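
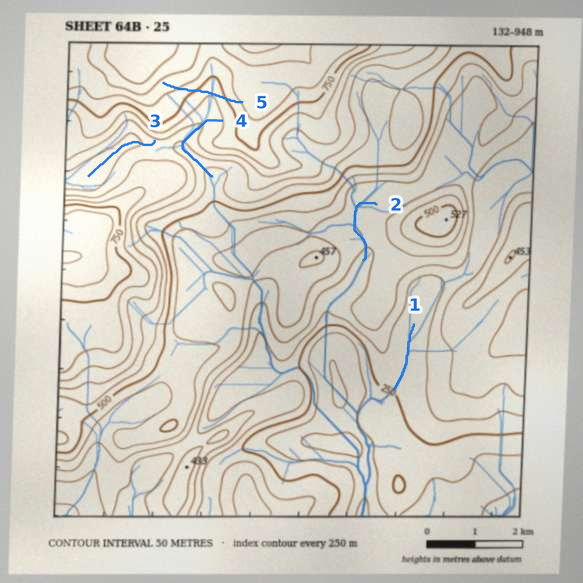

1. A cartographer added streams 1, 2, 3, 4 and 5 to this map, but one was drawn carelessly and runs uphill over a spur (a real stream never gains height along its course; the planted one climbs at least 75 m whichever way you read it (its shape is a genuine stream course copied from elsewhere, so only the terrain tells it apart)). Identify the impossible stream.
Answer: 5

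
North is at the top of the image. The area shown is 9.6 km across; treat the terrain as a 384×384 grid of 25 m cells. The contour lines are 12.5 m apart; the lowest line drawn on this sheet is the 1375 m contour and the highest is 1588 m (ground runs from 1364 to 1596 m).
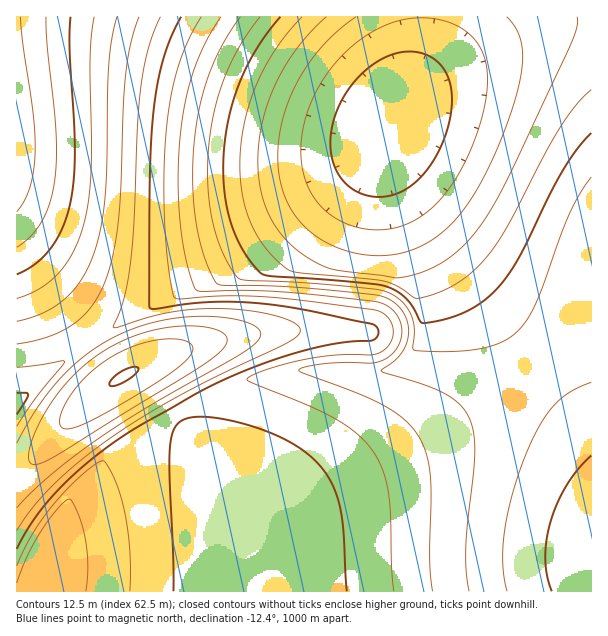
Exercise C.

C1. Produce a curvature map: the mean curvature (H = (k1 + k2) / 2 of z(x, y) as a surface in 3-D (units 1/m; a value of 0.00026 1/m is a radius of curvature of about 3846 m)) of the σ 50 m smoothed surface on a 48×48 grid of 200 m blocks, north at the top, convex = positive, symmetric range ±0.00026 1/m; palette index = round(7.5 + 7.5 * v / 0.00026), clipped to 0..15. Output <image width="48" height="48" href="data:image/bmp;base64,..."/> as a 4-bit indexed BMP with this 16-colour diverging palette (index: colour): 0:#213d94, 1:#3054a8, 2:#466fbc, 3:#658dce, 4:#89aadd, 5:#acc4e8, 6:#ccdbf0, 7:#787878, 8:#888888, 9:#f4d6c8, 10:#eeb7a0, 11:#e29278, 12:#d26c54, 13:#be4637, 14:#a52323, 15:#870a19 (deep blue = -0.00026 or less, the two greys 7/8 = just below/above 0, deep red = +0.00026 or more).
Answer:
<image width="48" height="48" href="data:image/bmp;base64,Qk32BAAAAAAAAHYAAAAoAAAAMAAAADAAAAABAAQAAAAAAIAEAAATCwAAEwsAABAAAAAAAAAAlD0hAKhUMAC8b0YAzo1lAN2qiQDoxKwA8NvMAHh4eACIiIgAyNb0AKC37gB4kuIAVGzSADdGvgAjI6UAGQqHAAd3d3d3eIiIiIiIiIiIiId3d3d3d3d3dwV3d3d3eIiIiIiIiIiIiIh3d3d3d3d3d1B3d3d3eIiIiIiIiIiIiIiHd3d3d3d3d5Bnd3d3eIiIiIiIiIiIiIiId3d3d3d3d6QHd3d3eIiIiIiIiIiIiIiIh3d3d3d3d6kFd3d3iIiIiIiIiIiIiIiIiHd3d3d3d6pgd3d3iIiIiIiIiIiIiIiIiId3d3d3d6qiF3d3iIiIiIiIiIiIiIiIiId3d3d3d6qpBHd3iIiIiIiIiIiIiIiIiIh3d3d3d6qqgFd3iIiIiIiIiIiIiIiIiIiHd3d3d6qqpwV3iIiIiIiIiIiIiIiIiIiId3d3d6qqqnBXiIiIiIiIiIiIiIiIiIiIh3d3d6qqqqcDeIiIiIiIiIiIiIiIiIiIiId3d6qqqqqAF4iIiIiIiIiIiIiIiIiIiIh3d5qqqqqpQEeIiIiIiIiIiIiIiIiIiIiHdwmqqqqqqBBHiIiIiIiIiIiIiIiIiIiIhzCaqqqqqqcQNniIiIiIiIiIiIiIiIiIiHMIqqqqqqqoMAJWd4iId3iIiIiIiIiIiHdAerqqqqqqqoQQAAAAAAN4iIiIiIiIiIh1Bau6qqqqqqqqmId4m7UHiIiIiIiIiIiIYBm7uqqqqqqqqqqqrN1ieIiIiIiIiIiIh0BKu6qqqqqqqqqqrN3AeIiIiIiIiIiIiIYQWqqqqqqqqqqqq93Rd3iIiIiIiIiIiIh2EEmqqqqqqqqqq93Ad3eIiIiIiIiIiIiIdiAWmqqqqqqqq91id3d4iIiIiIiIiIiIiHdRADaJqqqqqqUHd3d3iIiIiIiIiIiIiHd3djEAAAAAAAJ3d3d3iIiIiIiIiIiIh3d3d3d3ZmVmZ3d3d3d3iIiIiIiIiIiIh3d3d3d3d3d3d3d3d3d3iIiIiIiIiIiIh3d3d3d3d3d3d3d3d3d3eIiIiIiIiIiIh3d3d3d3d3d3d3d3d3d3eIiIiIiIiIiIh3d3d3d3d3d3d3d3d3d3eIiIiIiIiIiIh3d3d3d3d3d3d3d3d3d3eIiIiIiIiIiIh3d3d3d3d3d3d3d3d3d3d4iIiIiIiIiIh3d3d3d3d3d3d3d3d3d3d4iIiIiIiIiIh3d3d3d3d3d3d3d3d3d3d4iIiIiIiIiIh3d3d3d3d3d3d3d3d3d3d4iIiIiIiIiIh3d3d3d3d3d3d3d3d3d3d3iIiIiIiIiId3d3d3d3d3d3d3d3d3d3d3iIiIiIiIiId3d3d3d3d3d3d3d3d3d3d3eIiIiIiIiId3d3d3d3d3d3d3d3d3d3d3eIiIiIiIiHd3d3d3d3d3d3d3d3d3d3d3eIiIiIiIiHd3d3d3d3d3d3d3d3d3d3d3d4iIiIiIh3d3d3d3d3d3d3d3d3d3d3d3d4iIiIiHd3d3d3d3d3d3d3d3d3d3d3d3d3iIiId3d3d3d3d3d3d3d3d3d3d3d3d3d3eHd3d3d3d3d3d3d3d3d3d3d3d3d3d3d3eHd3d3d3d3d3d3d3d3d3d3d3d3d3d3d3dw=="/>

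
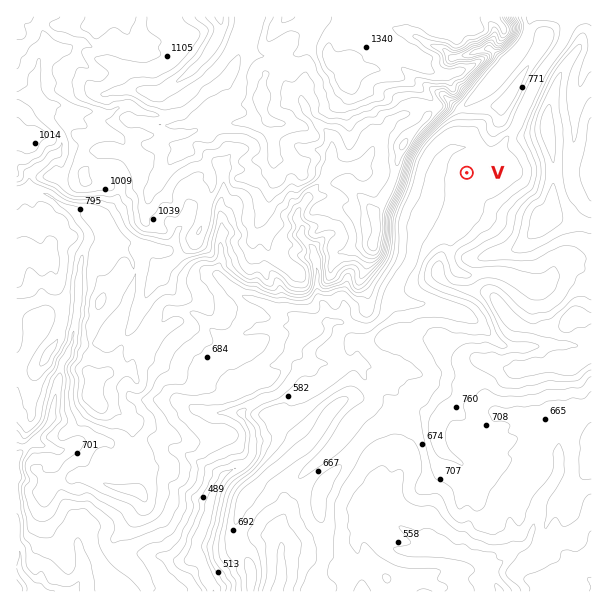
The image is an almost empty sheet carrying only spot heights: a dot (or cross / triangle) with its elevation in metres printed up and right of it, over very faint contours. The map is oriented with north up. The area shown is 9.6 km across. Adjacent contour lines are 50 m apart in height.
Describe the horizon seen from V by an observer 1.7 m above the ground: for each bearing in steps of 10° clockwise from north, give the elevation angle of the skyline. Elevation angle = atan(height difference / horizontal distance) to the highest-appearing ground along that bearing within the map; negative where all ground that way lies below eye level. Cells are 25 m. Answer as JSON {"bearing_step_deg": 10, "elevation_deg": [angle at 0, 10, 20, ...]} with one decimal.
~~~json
{"bearing_step_deg": 10, "elevation_deg": [19.9, 14.3, 8.5, 9.1, 6.2, 9.0, 11.4, 11.5, 11.0, 10.7, 11.0, 11.5, 12.4, 11.5, 10.1, 8.7, 8.3, 7.4, 5.9, 4.0, 4.3, 1.3, 2.6, 15.1, 17.9, 19.0, 21.6, 23.3, 25.0, 26.9, 27.1, 26.3, 25.9, 24.7, 22.3, 21.9]}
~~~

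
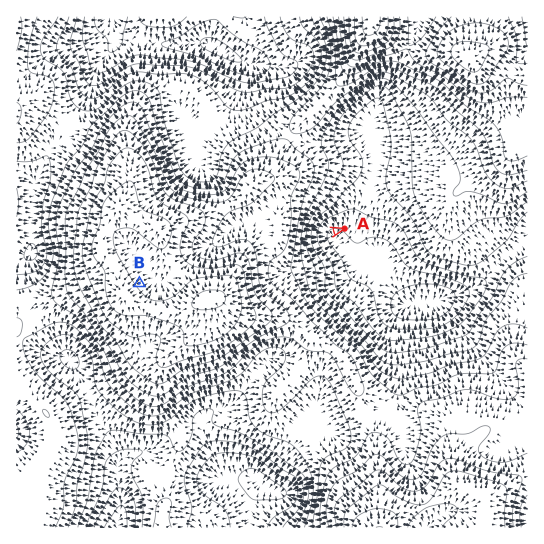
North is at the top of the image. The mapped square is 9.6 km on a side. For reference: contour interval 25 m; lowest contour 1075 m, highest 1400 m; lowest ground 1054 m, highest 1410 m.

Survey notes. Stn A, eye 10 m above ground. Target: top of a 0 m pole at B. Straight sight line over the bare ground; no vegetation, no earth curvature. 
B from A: no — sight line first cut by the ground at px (311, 238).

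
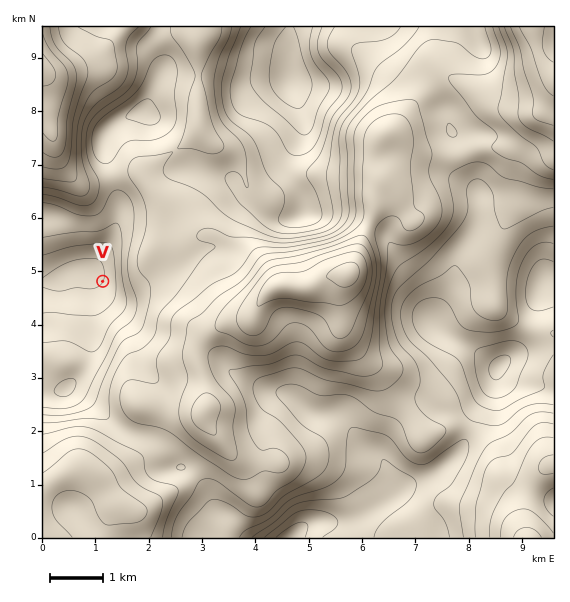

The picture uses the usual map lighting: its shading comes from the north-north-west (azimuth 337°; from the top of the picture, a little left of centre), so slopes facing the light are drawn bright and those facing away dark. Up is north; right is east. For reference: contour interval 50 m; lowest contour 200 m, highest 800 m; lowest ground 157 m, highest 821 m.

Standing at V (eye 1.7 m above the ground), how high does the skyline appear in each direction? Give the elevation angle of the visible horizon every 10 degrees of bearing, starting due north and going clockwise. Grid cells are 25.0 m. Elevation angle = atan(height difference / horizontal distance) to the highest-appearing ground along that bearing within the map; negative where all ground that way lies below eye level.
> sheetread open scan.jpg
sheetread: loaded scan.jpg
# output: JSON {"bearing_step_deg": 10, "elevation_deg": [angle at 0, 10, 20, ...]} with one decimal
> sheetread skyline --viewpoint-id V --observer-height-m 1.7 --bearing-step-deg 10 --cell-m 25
{"bearing_step_deg": 10, "elevation_deg": [6.3, 5.2, 6.1, 7.9, 10.9, 13.7, 15.6, 16.6, 16.8, 16.2, 15.0, 13.3, 11.5, 10.8, 10.0, 9.7, 9.9, 8.6, 6.7, 7.1, 5.8, 4.4, 3.9, 3.2, 2.4, 1.3, 0.2, -0.1, 0.4, 1.7, 3.3, 4.3, 4.9, 7.7, 9.2, 8.5]}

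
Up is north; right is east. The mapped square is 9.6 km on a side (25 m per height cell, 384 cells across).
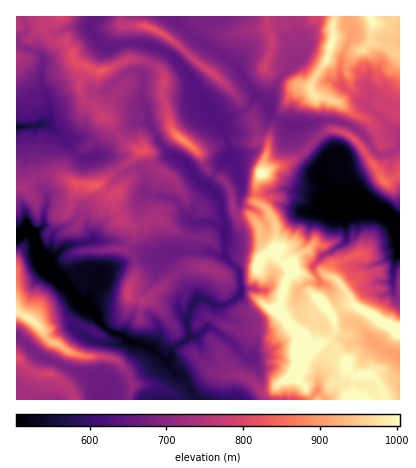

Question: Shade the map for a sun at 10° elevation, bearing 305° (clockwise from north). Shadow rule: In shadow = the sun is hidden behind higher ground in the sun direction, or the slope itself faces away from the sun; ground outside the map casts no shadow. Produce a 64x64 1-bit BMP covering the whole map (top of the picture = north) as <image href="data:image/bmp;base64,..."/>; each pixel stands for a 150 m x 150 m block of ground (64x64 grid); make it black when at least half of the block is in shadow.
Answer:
<image width="64" height="64" href="data:image/bmp;base64,Qk0+AgAAAAAAAD4AAAAoAAAAQAAAAEAAAAABAAEAAAAAAAACAAATCwAAEwsAAAIAAAAAAAAA////AAAAAAAAEB8AAB/AAAAAHgAAHuAAAAAMAAAO4AAAA4gAAAHgAAAPmAAAAcAAAD+gAAAAwABA/yAAAADAgAPAAAAAAGAABgAAAAAAMAAA+AA4AACAAAf4DxgAAAABB/BvGgAAAACP4G8ZAAAGAI/gJhgAAAQAB8AWOAAAAAAHwBRsAAAIAMfAEG44BgBC44AQ5hwGAM7/AABEDEcBhv4AAAANZ+Mf/gAAAAxh4h/8AAAAAOHAB/h/wAAA4eA/+H/AAABB8B9wH4AAIAj8H3WAAAAgAX4fJfgAACAApg8k/AAAAAGCD/I4AAAADo4H6ZAAAAAf/wDowAAQAB/+AMhgADAAH/4AyAAwAAg//gCIADAACD/+AQAOOAAI//4DAAc4AAj//AMAAQAAAP/+AQAAAACQf/4AAAAAAPA//wAAAB/B4AP/AAAAD8PgOf8AAAADg+A4fwYAAAMAADh/AAAAAwAAMD4AAAAAAAAQDEBgAAAYAAADwHgAADgAAD/AAAAAOAAD/8AAAAA4AAf/wAAAAHgCBjOAAAAAeAAAAQAAAAB4AAACAAADgHAAMD7gAAPAcAAwP+AQA/AAAAA/4BgAeAAAMB/wEAAQAAAwDvgAAAAAABAOeAAwAAAAEA8gAAAHAAAQBwAAQD8AAAAGAMA4HAAAAAYAAfAAAAAABgAA4AAAAAAGAA=="/>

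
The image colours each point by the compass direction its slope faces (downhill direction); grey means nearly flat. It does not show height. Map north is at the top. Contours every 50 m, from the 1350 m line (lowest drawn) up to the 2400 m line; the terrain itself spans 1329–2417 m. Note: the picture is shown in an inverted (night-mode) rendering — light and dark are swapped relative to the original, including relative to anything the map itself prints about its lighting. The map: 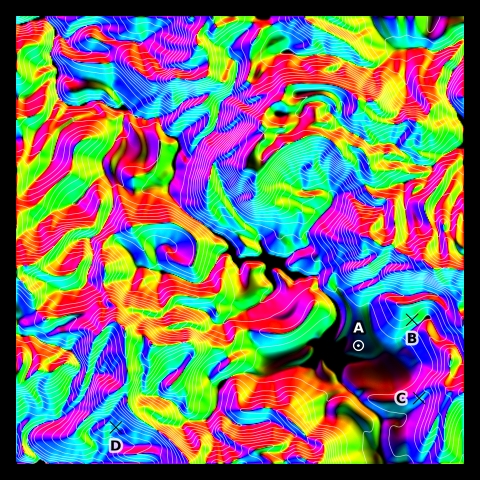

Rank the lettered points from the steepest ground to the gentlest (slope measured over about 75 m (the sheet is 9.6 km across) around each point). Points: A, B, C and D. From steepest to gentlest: D B C A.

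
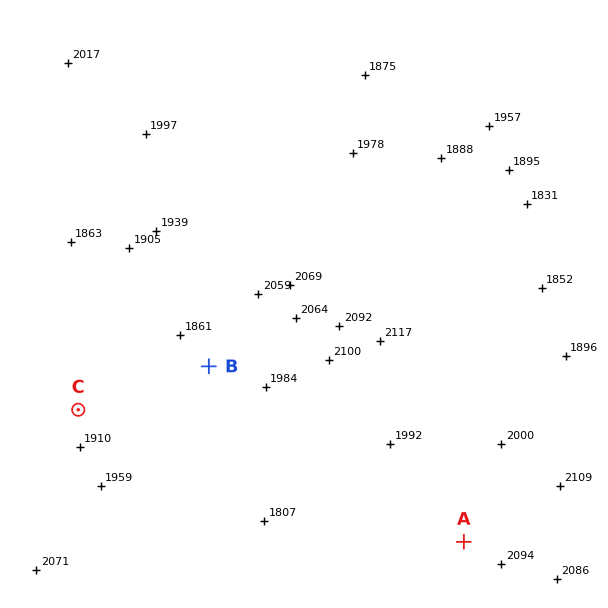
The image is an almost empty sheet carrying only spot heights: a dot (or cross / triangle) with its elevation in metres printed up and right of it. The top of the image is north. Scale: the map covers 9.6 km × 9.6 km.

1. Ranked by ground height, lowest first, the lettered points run C B A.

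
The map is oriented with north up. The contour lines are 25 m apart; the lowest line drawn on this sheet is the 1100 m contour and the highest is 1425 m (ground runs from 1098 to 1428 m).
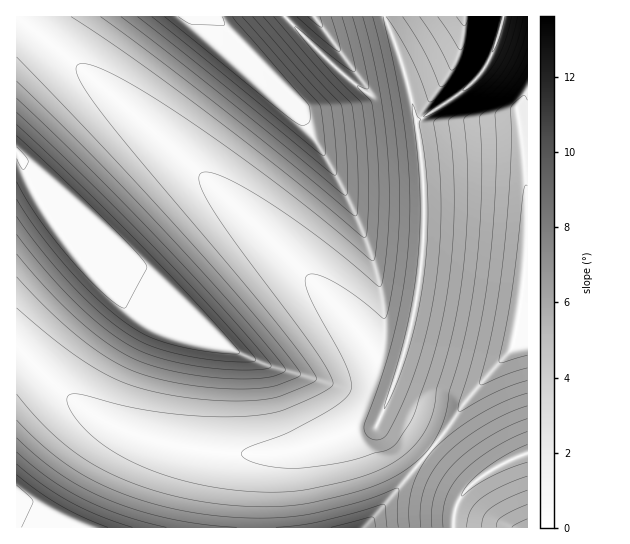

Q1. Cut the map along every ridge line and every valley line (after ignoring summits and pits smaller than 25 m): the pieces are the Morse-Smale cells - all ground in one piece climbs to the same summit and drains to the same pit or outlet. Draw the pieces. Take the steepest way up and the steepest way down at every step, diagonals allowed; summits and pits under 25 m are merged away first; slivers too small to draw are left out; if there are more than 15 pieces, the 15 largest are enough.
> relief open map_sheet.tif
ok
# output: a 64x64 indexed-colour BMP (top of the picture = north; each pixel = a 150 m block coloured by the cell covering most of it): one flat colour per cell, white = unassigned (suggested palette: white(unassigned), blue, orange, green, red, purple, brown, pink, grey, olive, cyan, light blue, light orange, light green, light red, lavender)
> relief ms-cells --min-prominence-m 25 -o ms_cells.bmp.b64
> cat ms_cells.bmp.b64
<image width="64" height="64" href="data:image/bmp;base64,Qk12CAAAAAAAAHYAAAAoAAAAQAAAAEAAAAABAAQAAAAAAAAIAAATCwAAEwsAABAAAAAAAAAA////ALR3HwAOf/8ALKAsACgn1gC9Z5QAS1aMAMJ34wB/f38AIr28AM++FwDox64AeLv/AIrfmACWmP8A1bDFAERERERERERERERERERERFVVVVVVVVWZmZmZmZqqqqqqREREREREREREREREREREVVVVVVVVVVmZmZmZmqqqqqpERERERERERERERERERERVVVVVVVVVVZmZmZmaqqqqqkRERERERERERERERERERFVVVVVVVVVVWZmZmZqqqqqqREREREREREREREREREREVVVVVVVVVVVZmZmZmaqqqqpERERERERERERERERERERVVVVVVVVVVVWZmZmZaqqqqkRERERERERERERERERERFVVVVVVVVVVVVmZmZZmqqqqRERERERERERERERERERERVVVVVVVVVVVVZmZZmZmqqpERERERERERERERERERERFVVVVVVVVVVVVWZZmZmZmqkREREREREREREREREEREREVVVVVVVVVVVVVZmZmZmZmREREREREREREQRERERERERERFVVVVVVVVTNmZmZmZmZEREREREREQREREREREREREREREVVVVVVTMzZmZmZmZkREREREREERERERERERERERERERERFVVTMzM2ZmZmZmRERERERBEREREREREREREREREREREREzMzMzNmZmZmZEREREQRERERERERERERERERERERERETMzMzM2ZmZmZkREREQRERERERERERERERERERERERERMzMzMzNmZmZmREREERERERERERERERERERERERERERETMzMzMzZmZmZEREERERERERERERERERERERERERERERMzMzMzM2ZmZkREEREREREREREREREREREREREREREREzMzMzMzNmZmREERERERERERERERERERERERERERERERMzMzMzM2ZmZEERERERERERERERERERERERERERERESIzMzMzMzNmZkERERERERERERERERERERERERERERESIjMzMzMzMzZmERERERERERERERERERERERERERERESIiIzMzMzMzM2YRERERERERERERERERERERERERERERIiIjMzMzMzMzZhERERERERERERERERERERERERERERIiIiMzMzMzMzM2ERERERERERERERERERERERERERERIiIiIzMzMzMzMzYRERERERERERERERERERERERERERIiIiIiMzMzMzMzNhERERERERERERERERERERERERERIiIiIiIzMzMzMzM2ERERERERERERERERERERERERERIiIiIiIjMzMzMzMzYRERERERERERERERERERERERERIiIiIiIiMzMzMzMzMxERERERERERERERERERERERERIiIiIiIiIzMzMzMzMzERERERERERERERERERERERERIiIiIiIiIiMzMzMzMzMRERERERERERERERERERERERIiIiIiIiIiIzMzMzMzMxERERERERERERERERERERERIiIiIiIiIiIjMzMzMzMzERERERERERERERERERERERIiIiIiIiIiIiMzMzMzMzMRERERERERERERERERERERIiIiIiIiIiIiIzMzMzMzMxERERERERERERERERERERIiIiIiIiIiIiIjMzMzMzMzERERERERERERERERERERIiIiIiIiIiIiIiMzMzMzMzMRERERERERERERERERERIiIiIiIiIiIiIiIzMzMzMzMxERERERERERERERERERIiIiIiIiIiIiIiIjMzMzMzMzERERERERERERERERERIiIiIiIiIiIiIiIiMzMzMzMzMRERERERERERERERERIiIiIiIiIiIiIiIiIzMzMzMzMxERERERERERERERERIiIiIiIiIiIiIiIiIjMzMzMzMzERERERERERERERERIiIiIiIiIiIiIiIiIiMzMzMzMzMRERERERERERERERIiIiIiIiIiIiIiIiIiIzMzMzMzMxERERERERERERERIiIiIiIiIiIiIiIiIiIjMzMzMzMzERERERERERERERIiIiIiIiIiIiIiIiIiIiMzMzMzMzMRERERERERERESIiIiIiIiIiIiIiIiIiIiIzMzMzMzMxERERERERERESIiIiIiIiIiIiIiIiIiIiIzMzMzMzMzERERERERERESIiIiIiIiIiIiIiIiIiIiIjMzMzMzMzMRERERERERESIiIiIiIiIiIiIiIiIiIiIiMzMzMzMzMxERERERERESIiIiIiIiIiIiIiIiIiIiIiJzMzMzMzMzERERERERESIiIiIiIiIiIiIiIiIiIiIiIndzMzMzMzMRERERERESIiIiIiIiIiIiIiIiIiIiIiInd3czMzMzMxERERERESIiIiIiIiIiIiIiIiIiIiKIgid3d3czMzMzEREREREiIiIiIiIiIiIiIiIiIiIiiIiIh3d3d3MzMzMREREREiIiIiIiIiIiIiIiIiIiIiiIiIiHd3d3dzMzMxEREREiIiIiIiIiIiIiIiIiIiIiiIiIiHd3d3d3czMzEREREiIiIiIiIiIiIiIiIiIiIiiIiIiId3d3d3dzMzMREREiIiIiIiIiIiIiIiIiIiIiiIiIiIh3d3d3d3czMxERIiIiIiIiIiIiIiIiIiIiIiiIiIiIh3d3d3d3dzMzERIiIiIiIiIiIiIiIiIiIiIiiIiIiIiHd3d3d3d3MzMRIiIiIiIiIiIiIiIiIiIiIiiIiIiIiId3d3d3d3dzMxIiIiIiIiIiIiIiIiIiIiIiiIiIiIiId3d3d3d3d3Mz"/>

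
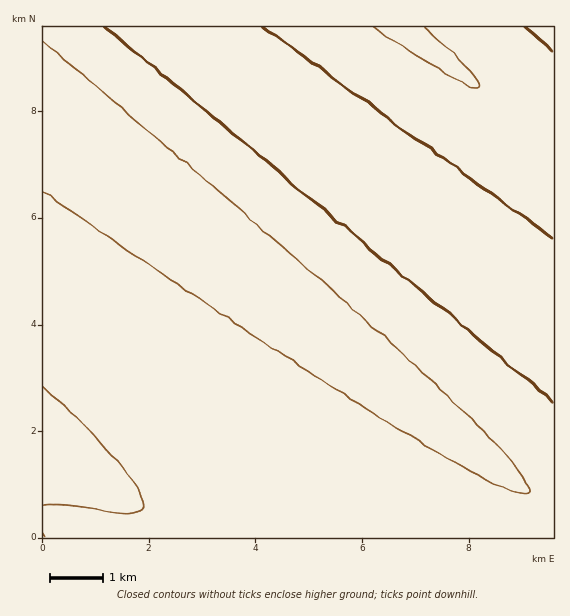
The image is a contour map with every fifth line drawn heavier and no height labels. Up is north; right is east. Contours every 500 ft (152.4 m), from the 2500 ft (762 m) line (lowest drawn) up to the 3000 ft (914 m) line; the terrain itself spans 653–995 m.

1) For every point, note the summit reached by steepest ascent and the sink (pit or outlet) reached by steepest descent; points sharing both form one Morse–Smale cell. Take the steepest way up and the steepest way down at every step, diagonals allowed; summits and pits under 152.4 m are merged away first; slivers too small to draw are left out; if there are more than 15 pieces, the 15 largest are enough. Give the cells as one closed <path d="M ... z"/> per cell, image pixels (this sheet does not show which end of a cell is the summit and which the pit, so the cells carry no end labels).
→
<path d="M183 26l-141 1 0 510 511 1 1-219-355-277-14-11z"/><path d="M401 26l-217 0-1 2 16 14 354 276 1-174-14-9z"/><path d="M553 26l-151 1 138 108 13 8z"/>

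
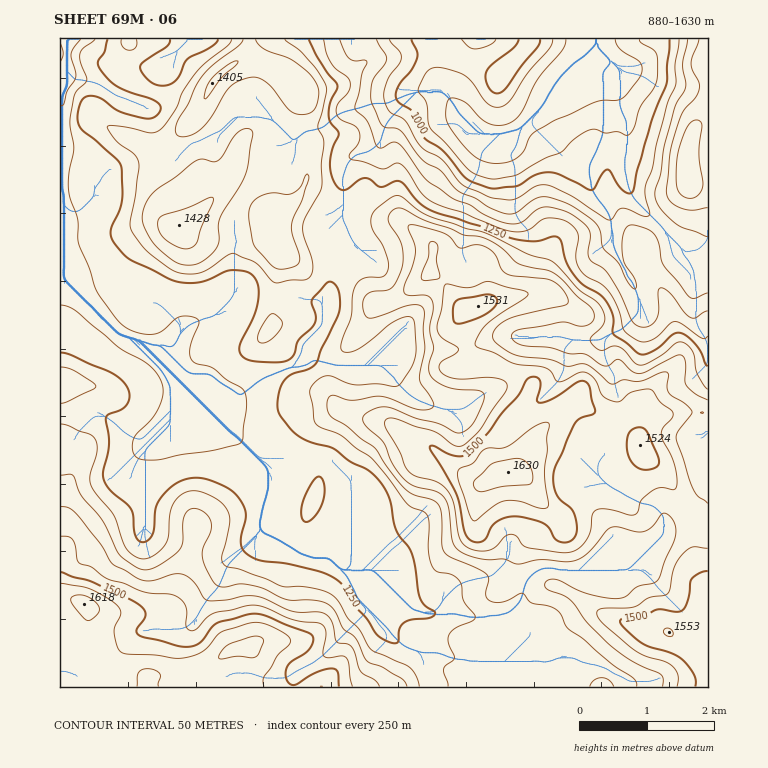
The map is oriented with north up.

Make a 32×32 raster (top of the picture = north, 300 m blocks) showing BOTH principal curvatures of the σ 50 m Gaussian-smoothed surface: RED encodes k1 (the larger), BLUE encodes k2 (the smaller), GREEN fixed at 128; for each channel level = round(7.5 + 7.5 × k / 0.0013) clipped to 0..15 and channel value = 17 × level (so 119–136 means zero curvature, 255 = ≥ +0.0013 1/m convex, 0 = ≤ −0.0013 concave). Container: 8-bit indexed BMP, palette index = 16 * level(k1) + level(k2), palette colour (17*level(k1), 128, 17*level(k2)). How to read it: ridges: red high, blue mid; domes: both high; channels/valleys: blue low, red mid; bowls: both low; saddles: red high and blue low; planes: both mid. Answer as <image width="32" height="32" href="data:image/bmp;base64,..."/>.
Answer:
<image width="32" height="32" href="data:image/bmp;base64,Qk02CAAAAAAAADYEAAAoAAAAIAAAACAAAAABAAgAAAAAAAAEAAATCwAAEwsAAAABAAAAAAAAAIAAABGAAAAigAAAM4AAAESAAABVgAAAZoAAAHeAAACIgAAAmYAAAKqAAAC7gAAAzIAAAN2AAADugAAA/4AAAACAEQARgBEAIoARADOAEQBEgBEAVYARAGaAEQB3gBEAiIARAJmAEQCqgBEAu4ARAMyAEQDdgBEA7oARAP+AEQAAgCIAEYAiACKAIgAzgCIARIAiAFWAIgBmgCIAd4AiAIiAIgCZgCIAqoAiALuAIgDMgCIA3YAiAO6AIgD/gCIAAIAzABGAMwAigDMAM4AzAESAMwBVgDMAZoAzAHeAMwCIgDMAmYAzAKqAMwC7gDMAzIAzAN2AMwDugDMA/4AzAACARAARgEQAIoBEADOARABEgEQAVYBEAGaARAB3gEQAiIBEAJmARACqgEQAu4BEAMyARADdgEQA7oBEAP+ARAAAgFUAEYBVACKAVQAzgFUARIBVAFWAVQBmgFUAd4BVAIiAVQCZgFUAqoBVALuAVQDMgFUA3YBVAO6AVQD/gFUAAIBmABGAZgAigGYAM4BmAESAZgBVgGYAZoBmAHeAZgCIgGYAmYBmAKqAZgC7gGYAzIBmAN2AZgDugGYA/4BmAACAdwARgHcAIoB3ADOAdwBEgHcAVYB3AGaAdwB3gHcAiIB3AJmAdwCqgHcAu4B3AMyAdwDdgHcA7oB3AP+AdwAAgIgAEYCIACKAiAAzgIgARICIAFWAiABmgIgAd4CIAIiAiACZgIgAqoCIALuAiADMgIgA3YCIAO6AiAD/gIgAAICZABGAmQAigJkAM4CZAESAmQBVgJkAZoCZAHeAmQCIgJkAmYCZAKqAmQC7gJkAzICZAN2AmQDugJkA/4CZAACAqgARgKoAIoCqADOAqgBEgKoAVYCqAGaAqgB3gKoAiICqAJmAqgCqgKoAu4CqAMyAqgDdgKoA7oCqAP+AqgAAgLsAEYC7ACKAuwAzgLsARIC7AFWAuwBmgLsAd4C7AIiAuwCZgLsAqoC7ALuAuwDMgLsA3YC7AO6AuwD/gLsAAIDMABGAzAAigMwAM4DMAESAzABVgMwAZoDMAHeAzACIgMwAmYDMAKqAzAC7gMwAzIDMAN2AzADugMwA/4DMAACA3QARgN0AIoDdADOA3QBEgN0AVYDdAGaA3QB3gN0AiIDdAJmA3QCqgN0Au4DdAMyA3QDdgN0A7oDdAP+A3QAAgO4AEYDuACKA7gAzgO4ARIDuAFWA7gBmgO4Ad4DuAIiA7gCZgO4AqoDuALuA7gDMgO4A3YDuAO6A7gD/gO4AAID/ABGA/wAigP8AM4D/AESA/wBVgP8AZoD/AHeA/wCIgP8AmYD/AKqA/wC7gP8AzID/AN2A/wDugP8A/4D/AId3hqbIpqeGhbSEccb4o7e4tYK3mId3h4eGp4NyYoO1dpa1taeWtfa3uKeFoLLng4SChZWElYeHh3WDhJaGxbeWyKZjg4NRptnp+ff5sdZhg8ilyMi4hnaWhIWX6OnohXTXx7aml5OzhsindLbXcoSGhXSDgpOWdWSV9/jVyaSX9vrGprW4qIJ1toV0lrSCd3eFl4WoyZS1x+WiYZSko5eiknSmg7endZSVg4WFhIZ3d4S2dIKTpZKzg3eHhGHJqMaWtWNjpcWFg2SGhYWHh3d2dLfDxbO2pKSzgneHg7aXt5enYlOVx6mGdIaHl4eHh4WFhcX7lXSV2NujY5SDhKanmKaUg6fKureUl5eXhod3lIRSlfeFdZb2tpOm2YO1lreFdYWFpsmYloV2hriGd3WAtGKk+JaG+IKEp5alc+aFtqRjdnaElZWGhnd2p4Z1cLb6xPbX+OnYYXaGlqjIxoSX6ZR1d4aFhoeGdnWUc5SD16b3wrWmtsamg4eFyOiUhZe4lHV3d3d3d4aGlqZ1p7b499hhg9WFx7d0dZToo2JjlIOUloaHd3d3hpeXlen29/hykHNyx7aU57bWo7bX9/e4ttm3loZ3h3Z2hrm12IWmkZGTk3FwxcWh+rSS6cVzlMm3ppWGh4d2hoSCk5Szc4Nys/n59/X0+rLlw9SQ9+eRlXR1doZ3h5e12LeVc8a1hHdg1JLD1nKCk6KA+HB0+cCGh4aHh4eHh4TH2ZaEg/emcnDpyLNgUIJyorGwUWP2kIeGh4iIh3Z2dXTXp5Vypvi1YKP4+Oellpb3+7ZwlNSTh4aHh4WDg4R1ZORylGK12PL3wdSl9/b3+sS1lHDnpXN3hoaFg6W4lWNT1sfVk6VzU9fYhYS0hJbVYpWRpMVzhIaHh5aVycrJssbp6ZKWdnR1lPiz6fm0hMSFg5DqpnOXhoemtbjauJZxp8e1YoeFpqb2+ebGlYG1yurFoemwlJWEl3SF2ZbH13C3uedzhYW1+cVihJVzYrjIp4DEkKK2lZSXdIW2hobHxZGWtdeytrTmlIW0lpSUx6WDk7WQx/nWo5dkdbaGh4XnhHaF+GKTpcamx5ZSY2OmpYWVpIN0+KSBpYXG16aFdcaVdob4g5SB56W2gXN2dISFqJa1g4T4pbDH9ueT5OaDlbaWlcPU6KTWlGNzhoWFhoaXp5Z0hNjWoPuEcVJx98R1hoan+FCAlYPFhXWD1qSFhoWWdZWUyMeg0pHFxaO2+HJ1hpb69NZ0Y3JzdJT7pnN3h4Z2dWSj03DW2MRjdJH397XX+Mdzs9emppS2xNn3g3OHh3ZUc7fqwNfF2ralhGDB9ZOklHSF2KSlpZiFdNX5w4WGpcaihPc="/>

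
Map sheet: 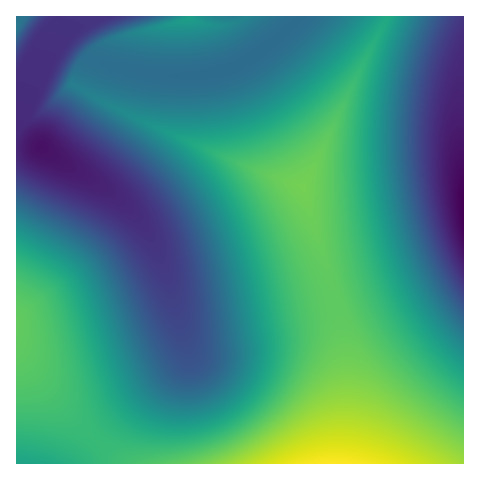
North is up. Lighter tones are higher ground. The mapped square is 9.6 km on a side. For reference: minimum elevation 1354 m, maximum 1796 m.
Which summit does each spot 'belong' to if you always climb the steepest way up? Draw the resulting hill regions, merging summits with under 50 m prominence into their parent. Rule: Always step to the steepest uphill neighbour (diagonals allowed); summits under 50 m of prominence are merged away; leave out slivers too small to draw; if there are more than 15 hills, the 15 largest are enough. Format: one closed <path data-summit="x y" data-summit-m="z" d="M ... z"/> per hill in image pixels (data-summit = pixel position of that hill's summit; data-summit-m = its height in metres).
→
<path data-summit="334 463" data-summit-m="1796" d="M463 16l-162 0-25 24-32 23-21 8-23 5-41 0-18-3-52-14-21-17-4 0-6 6-19 33-16 38 0 5 17 23-24 1 1 316 447-1z"/><path data-summit="188 19" data-summit-m="1601" d="M300 16l-241 0-25 76 17-33 13-17 7 2 18 15 35 11 35 6 41 0 23-5 21-8 32-23 21-19z"/><path data-summit="17 27" data-summit-m="1533" d="M57 16l-41 1 1 131 23-1-18-25 29-80 7-21z"/>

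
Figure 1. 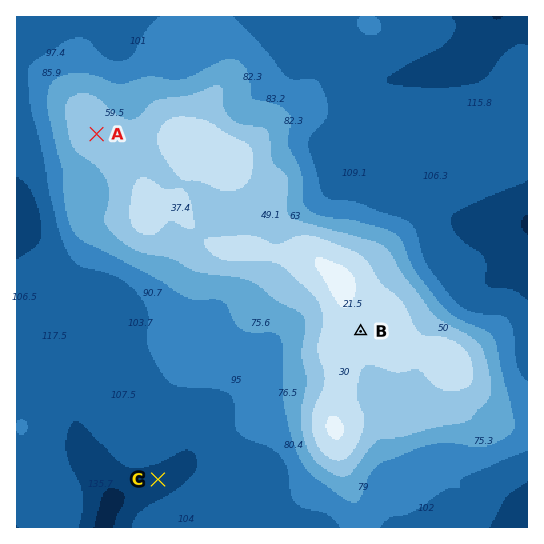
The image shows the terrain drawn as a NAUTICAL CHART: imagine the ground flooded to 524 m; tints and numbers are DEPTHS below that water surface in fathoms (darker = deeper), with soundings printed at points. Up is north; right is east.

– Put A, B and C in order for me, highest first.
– B A C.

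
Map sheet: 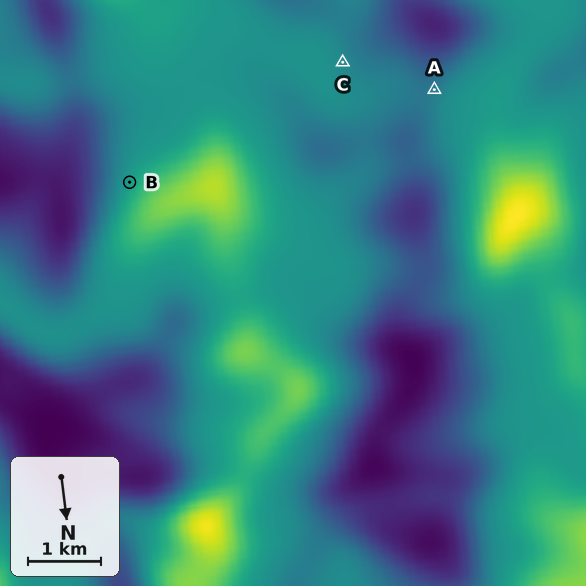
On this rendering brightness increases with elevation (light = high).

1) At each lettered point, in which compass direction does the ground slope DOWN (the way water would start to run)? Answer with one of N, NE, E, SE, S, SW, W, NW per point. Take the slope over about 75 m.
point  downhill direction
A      SE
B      SE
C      W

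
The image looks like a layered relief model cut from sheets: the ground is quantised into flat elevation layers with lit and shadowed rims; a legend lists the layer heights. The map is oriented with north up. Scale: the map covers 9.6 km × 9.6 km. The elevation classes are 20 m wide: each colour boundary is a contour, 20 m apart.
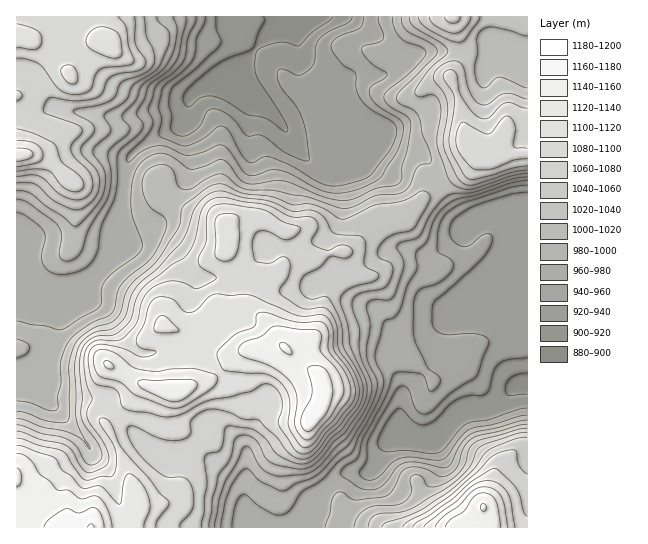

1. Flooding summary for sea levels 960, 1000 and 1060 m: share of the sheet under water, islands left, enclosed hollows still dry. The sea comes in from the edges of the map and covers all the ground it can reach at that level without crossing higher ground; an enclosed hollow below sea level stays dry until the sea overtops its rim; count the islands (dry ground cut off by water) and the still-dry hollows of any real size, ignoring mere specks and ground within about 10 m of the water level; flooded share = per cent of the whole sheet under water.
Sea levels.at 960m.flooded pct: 24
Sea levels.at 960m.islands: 0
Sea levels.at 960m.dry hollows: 0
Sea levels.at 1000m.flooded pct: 43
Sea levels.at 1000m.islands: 0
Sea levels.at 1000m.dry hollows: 0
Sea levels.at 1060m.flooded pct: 65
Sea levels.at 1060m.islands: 0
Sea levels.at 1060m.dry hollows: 0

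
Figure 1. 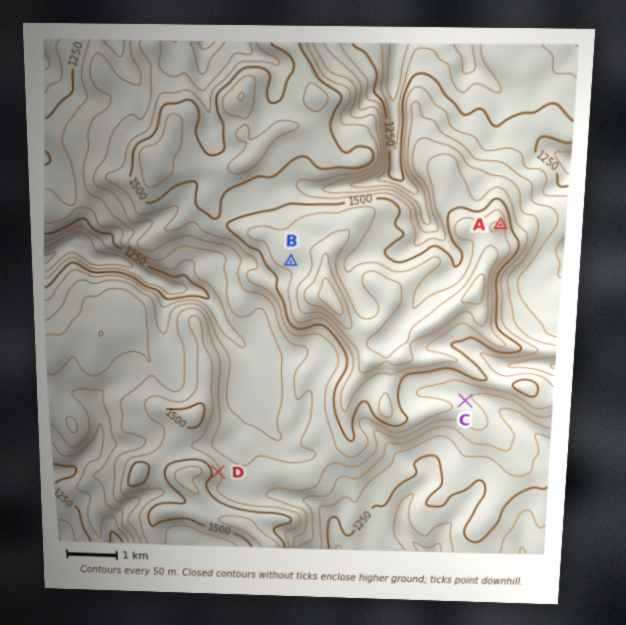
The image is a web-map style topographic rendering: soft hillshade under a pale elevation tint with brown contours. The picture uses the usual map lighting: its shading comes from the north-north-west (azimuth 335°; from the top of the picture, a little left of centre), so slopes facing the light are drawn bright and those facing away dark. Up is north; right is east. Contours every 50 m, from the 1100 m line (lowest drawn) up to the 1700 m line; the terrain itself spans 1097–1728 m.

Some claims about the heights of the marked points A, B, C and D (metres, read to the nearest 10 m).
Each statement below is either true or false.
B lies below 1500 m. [false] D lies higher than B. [false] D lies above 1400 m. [true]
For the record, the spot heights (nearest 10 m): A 1590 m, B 1570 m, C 1410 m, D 1460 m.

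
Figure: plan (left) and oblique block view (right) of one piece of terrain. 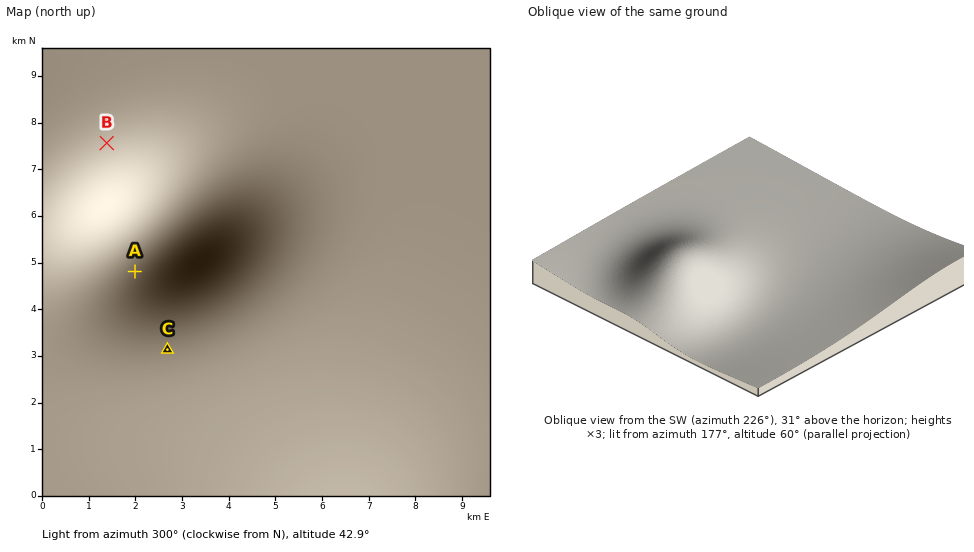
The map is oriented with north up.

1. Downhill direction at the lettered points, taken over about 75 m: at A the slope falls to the S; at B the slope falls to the NW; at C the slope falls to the S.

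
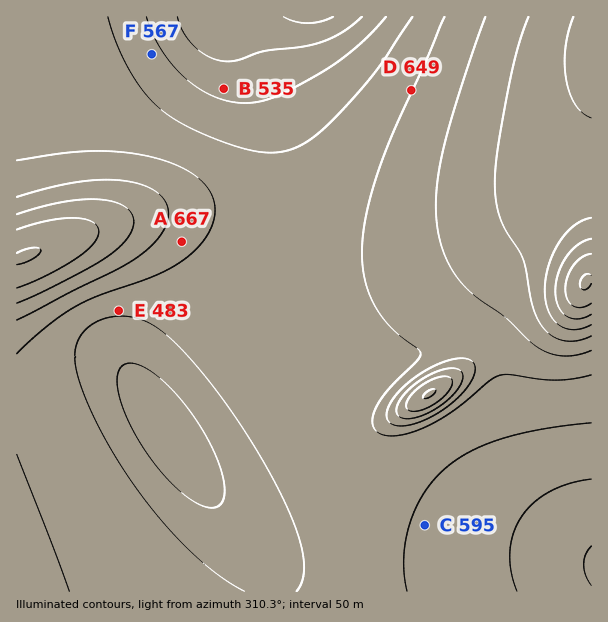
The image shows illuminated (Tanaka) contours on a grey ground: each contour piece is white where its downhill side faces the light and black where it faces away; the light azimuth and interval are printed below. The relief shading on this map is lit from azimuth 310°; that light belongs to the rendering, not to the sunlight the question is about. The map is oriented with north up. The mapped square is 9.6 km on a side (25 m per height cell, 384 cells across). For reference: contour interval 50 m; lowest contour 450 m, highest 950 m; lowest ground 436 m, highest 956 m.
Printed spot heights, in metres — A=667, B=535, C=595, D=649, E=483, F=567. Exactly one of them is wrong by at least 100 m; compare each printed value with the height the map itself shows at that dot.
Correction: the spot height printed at E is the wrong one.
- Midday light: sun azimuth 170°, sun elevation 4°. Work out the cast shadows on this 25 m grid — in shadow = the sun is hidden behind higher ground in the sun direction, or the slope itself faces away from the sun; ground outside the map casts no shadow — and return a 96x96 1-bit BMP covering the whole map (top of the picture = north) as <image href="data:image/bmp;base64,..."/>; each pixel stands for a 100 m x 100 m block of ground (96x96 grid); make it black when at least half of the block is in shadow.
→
<image width="96" height="96" href="data:image/bmp;base64,Qk2+BAAAAAAAAD4AAAAoAAAAYAAAAGAAAAABAAEAAAAAAIAEAAATCwAAEwsAAAIAAAAAAAAA////AAAAAAAAAAAAAAAAAAAAAAAAAAAAAAAAAAAAAAAAAAAAAAAAAAAAAAAAAAAAAAAAAAAAAAAAAAAAAAAAAAAAAAAAAAAAAAAAAAAAAAAAAAAAAAAAAAAAAAAAAAAAAAAAAAAAAAAAAAAAAAAAAAAAAAAAAAAAAAAAAAAAAAAAAAAAAAAAAAAAAAAAAAAAAAAAAAAAAAAAAAAAAAAAAAAAAAAAAAAAAAAAAAAAAAAAAAAAAAAAAAAAAAAAAAAAAAAAAAAAAAAAAAAAAAAAAAAAAAAAAAAAAAAAAAAAAAAAAAAAAAAAAAAAAAAAAAAAAAAAAAAAAAAAAAAAAAAAAAAAAAAAAAAAAAAAAAAAAAAAAAAAAAAAAAAAAAAAAAAAAAAAAAAAAAAAAAAAAAAAAAAAAAAAAAAAAAAAAAAAAAAAAAAAAAAAAAAAAAAAAAAAAAAAAAAAAAAAAAAAAAAAAAAAAAAAAAAAAAAACAAAAAAAAAAAAAAAHwAAAAAAAAAAAAAAH8AAAAAAAAAAAAAAH/AAAAAAAAAAAAAAH/gAAAAAAAAAAAAAD/4AAAAAAAAAAAAAD/+AAAAAAAAAAAAAD//AAAAAAAAAAAAAD//wAAAAAAAAAAAAD//wAAAAAAAAAAAAD//4AAAAAAAAAAAAD//wAAAAAAAAAAAAD//wAAAAAAAAAAAAB//gAAAAAAAAAAAAB//gAAAAAAAAAAAAB//AAAAAAAAAAAAAB/+AAAAAAAAAAAAAB/+AAAAAAAAAAAAAB/8AAAAAAAAAAAAAB/8AAAAAAAAAAAAAB/4AAAAAAAAAAAAAB/wAAAAAAAAAAAAAB/wAAPgAAAAAAAAAA/gAAP4AAAAAAAAAA/gAAP8AAAAAAAAAA/AAAP8AAAAAAAAAA/AAAP8AAAAAAAAAA+AAAP/AAAAAAAAAAcAAAP/4AAAAAAAAAIAAAP/+AAAAAAAAAAAAAP//wAAAAAAAAAAAAP//8AAAAAAAAAAAAP///gAAAAAAAAAAAP///4AAAAAAAAAAAP///+AAAAAAAAAAAP7///gAAAAAAAAAAP7///4AAAAAAAAAAP7///8AAAAAAAAAAPz///+AAAAAAAAAAPz////AAAAAAAAAAHz////gAAAAAAAAAHz////gAAAAAAAAAHj////gAAAAAAAAAHj////AAAAAAAAAAHj////AAAAAAAAAADD///+AAAAAAAAAADD///8AAAAAAAAAAAD///4AAAAAAAAAAAD///gAAAAAAAAAAAD///AAAAAAAAAAAAD//8AAHAAAAAAAAAD//wAAfgAAAAAAAAD//AAA/gAAAAAAAAD/8AAA/wAAAAAAAAD/wAAB/gAAAAAAAAD+AAAB/gP8AAAAAABgAAAD/Af/gAAAAAAAAAAD/Af/wAAAAAAAAAAD+A//4AAAAAAAAAAD4B//8AAAAAAAAAABwB//+AAAAAAAAAAAAD///gAAAAAAAAAAAD///wAAAAAAAAAAAD///8AAAAAAAAAAAD///+AAAAAAAAAAAD////gAAAA="/>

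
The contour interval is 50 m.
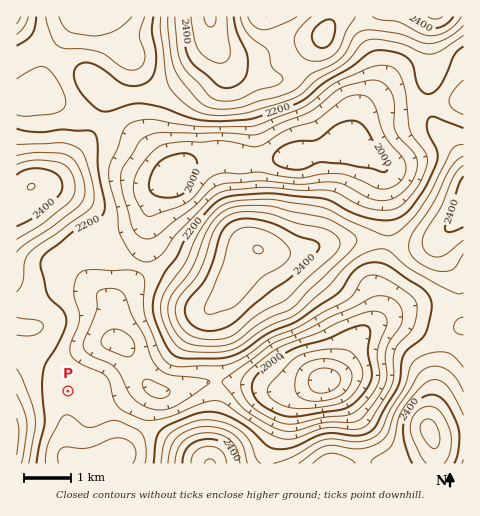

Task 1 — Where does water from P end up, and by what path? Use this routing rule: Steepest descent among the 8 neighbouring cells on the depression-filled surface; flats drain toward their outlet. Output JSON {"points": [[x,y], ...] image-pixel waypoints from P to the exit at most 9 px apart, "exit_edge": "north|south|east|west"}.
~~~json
{"points": [[68, 391], [68, 400], [68, 410], [68, 419], [68, 428], [68, 438], [68, 447], [69, 456], [76, 463]], "exit_edge": "south"}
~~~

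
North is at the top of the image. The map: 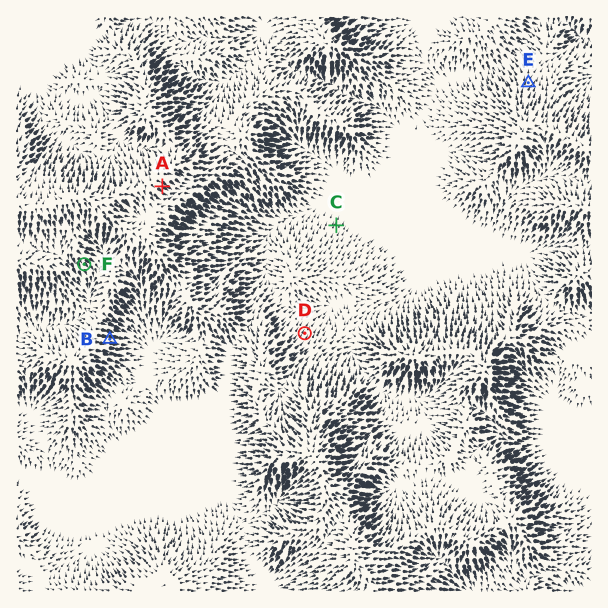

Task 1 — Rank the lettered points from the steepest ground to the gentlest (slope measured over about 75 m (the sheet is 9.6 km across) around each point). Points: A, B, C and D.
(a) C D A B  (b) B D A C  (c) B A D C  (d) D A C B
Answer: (c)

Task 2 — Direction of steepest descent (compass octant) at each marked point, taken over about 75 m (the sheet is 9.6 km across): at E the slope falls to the NE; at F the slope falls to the SE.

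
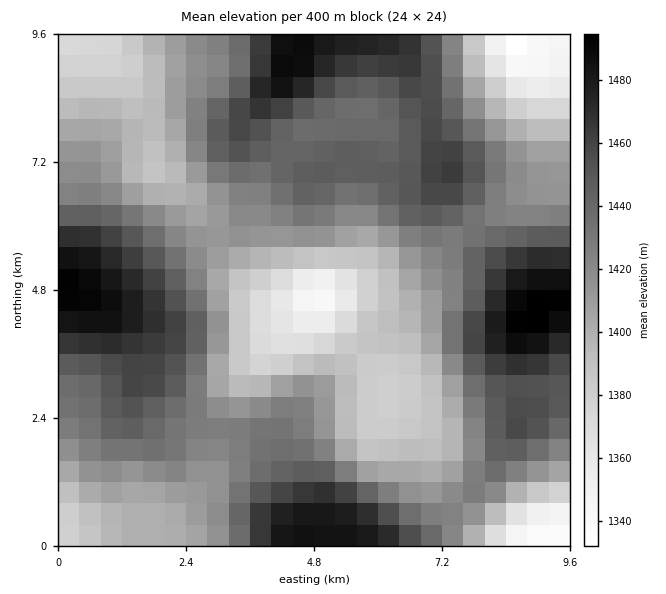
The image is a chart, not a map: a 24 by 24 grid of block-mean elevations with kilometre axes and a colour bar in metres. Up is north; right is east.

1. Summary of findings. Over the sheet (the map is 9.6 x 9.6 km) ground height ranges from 1330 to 1495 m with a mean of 1425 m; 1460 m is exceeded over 14.5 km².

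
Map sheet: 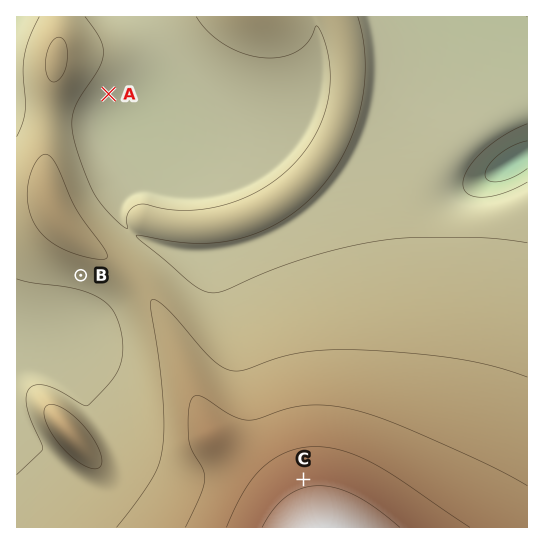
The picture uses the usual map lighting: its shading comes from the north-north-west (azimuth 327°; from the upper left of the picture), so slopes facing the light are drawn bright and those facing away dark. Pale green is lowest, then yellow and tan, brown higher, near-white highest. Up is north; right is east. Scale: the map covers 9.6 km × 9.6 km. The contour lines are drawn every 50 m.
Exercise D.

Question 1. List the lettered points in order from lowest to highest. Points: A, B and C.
A B C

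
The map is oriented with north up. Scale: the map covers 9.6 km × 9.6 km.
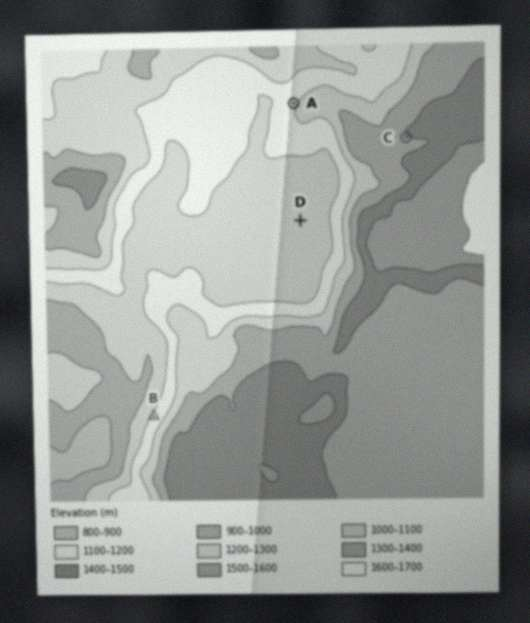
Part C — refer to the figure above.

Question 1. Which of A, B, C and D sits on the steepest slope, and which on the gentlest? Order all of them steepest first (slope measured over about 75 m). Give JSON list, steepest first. ["B", "A", "C", "D"]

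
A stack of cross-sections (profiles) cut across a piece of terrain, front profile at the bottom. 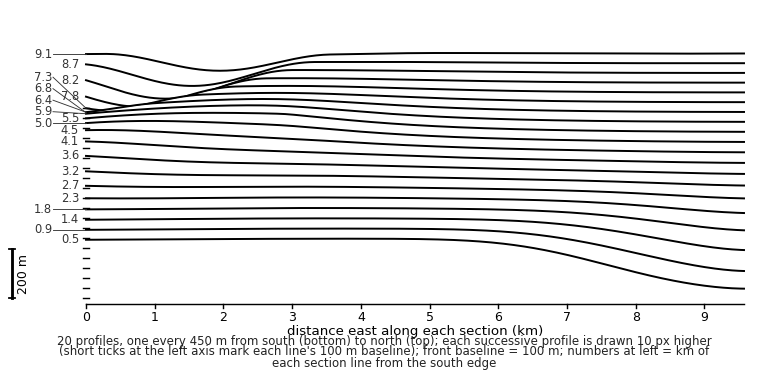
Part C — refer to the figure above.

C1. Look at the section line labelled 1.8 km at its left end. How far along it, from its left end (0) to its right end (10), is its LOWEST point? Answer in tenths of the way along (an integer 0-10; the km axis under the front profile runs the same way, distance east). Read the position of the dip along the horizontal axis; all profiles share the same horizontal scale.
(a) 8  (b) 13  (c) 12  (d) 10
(d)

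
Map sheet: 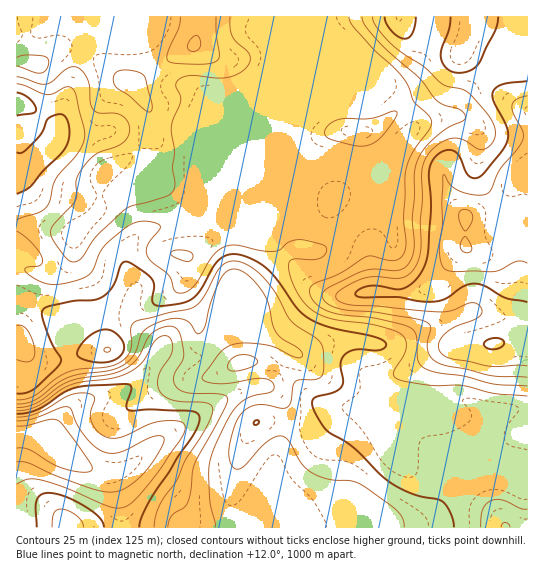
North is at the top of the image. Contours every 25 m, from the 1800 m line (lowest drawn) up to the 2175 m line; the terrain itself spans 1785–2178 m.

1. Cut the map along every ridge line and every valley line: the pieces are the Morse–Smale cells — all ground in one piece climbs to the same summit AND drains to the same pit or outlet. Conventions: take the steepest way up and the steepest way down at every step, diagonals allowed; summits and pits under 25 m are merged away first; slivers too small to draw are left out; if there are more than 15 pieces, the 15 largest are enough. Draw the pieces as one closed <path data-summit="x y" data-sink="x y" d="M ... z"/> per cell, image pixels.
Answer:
<path data-summit="466 217" data-sink="17 435" d="M527 16l-16 1-3 18-15 35-25 23-13 22-33 8-9 6 0-7-5-15-13-14-9-5-11-1-26 12-5-1 33-14 21-1 7-4 12-14 7-12 9-28 0-9-154 1-2 46-42 104-35 36-9 14-34 10-16 6-10 10-6 11 0 11 10 18-3 31 5 11 24 22-4 10-9 13-15 15-14 7-29 7-16 6-24 28-15 2 16 13 16 7 11 8 20 9 12 1 3 4 7 24 2 27 244 0 9-3 34-1 18-5 13-16 9-20 17-10 16-4 12 0 13 4 21 0z"/><path data-summit="194 45" data-sink="17 435" d="M278 16l-262 1 1 44 21 4 23-17 21 1 54 38 13 22 3 12 0 10-4 8-21 20-18 9-8 7-2 35-25 23-17-1-28-7-13 1 1 74 12 3 30 17 10-3 24 2 12-4 18 0 14 10-5-11 3-31-10-18 0-11 6-11 10-10 16-6 34-10 9-14 35-36 42-104z"/><path data-summit="194 45" data-sink="17 102" d="M77 48l-16 0-23 17-16-4-6 1 0 40 13 5 16 10 12 12 2 4-7 13-23 23-13 6 1 50 12 0 28 7 17 1 25-23 2-35 8-7 14-7 11-8 17-18 0-22-15-26-49-35z"/><path data-summit="475 17" data-sink="17 435" d="M510 16l-76 0-2 14-8 23-7 12-12 14-7 4-21 1-33 14 5 1 26-12 11 1 9 5 13 14 5 15 0 7 13-8 27-5 4-3 11-20 25-23 15-35z"/><path data-summit="67 527" data-sink="17 435" d="M29 435l-13 0 0 92 105 1-1-27-7-24-3-4-16-2-27-16-16-7-16-12z"/><path data-summit="19 342" data-sink="17 435" d="M21 300l-5 1 0 133 14 2 16-1 9-6 24-31 0-7-12-42 0-12 22-18-2-2-18 0-10 3-14-9z"/><path data-summit="107 350" data-sink="17 435" d="M123 315l-18 0-15 4-23 18 1 18 11 36 0 7-5 7 16-6 36-10 22-19 9-13 4-10z"/><path data-summit="506 527" data-sink="17 435" d="M494 469l-24 3-20 11-15 28-13 10-55 6 160 1 1-54-21-1z"/><path data-summit="466 217" data-sink="17 102" d="M21 103l-5 0 1 72 10-4 25-25 7-13-9-12z"/>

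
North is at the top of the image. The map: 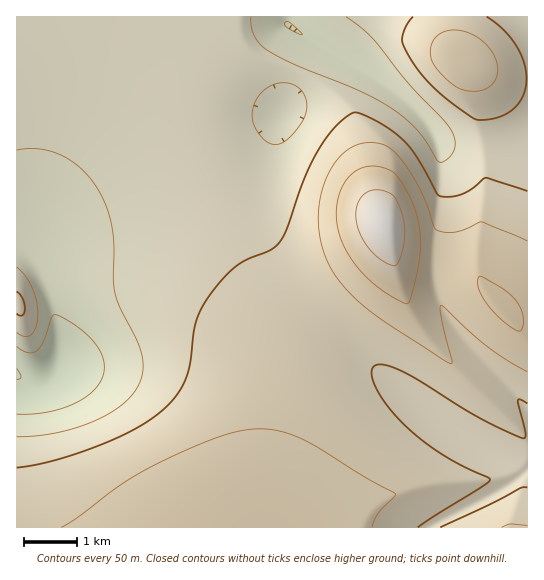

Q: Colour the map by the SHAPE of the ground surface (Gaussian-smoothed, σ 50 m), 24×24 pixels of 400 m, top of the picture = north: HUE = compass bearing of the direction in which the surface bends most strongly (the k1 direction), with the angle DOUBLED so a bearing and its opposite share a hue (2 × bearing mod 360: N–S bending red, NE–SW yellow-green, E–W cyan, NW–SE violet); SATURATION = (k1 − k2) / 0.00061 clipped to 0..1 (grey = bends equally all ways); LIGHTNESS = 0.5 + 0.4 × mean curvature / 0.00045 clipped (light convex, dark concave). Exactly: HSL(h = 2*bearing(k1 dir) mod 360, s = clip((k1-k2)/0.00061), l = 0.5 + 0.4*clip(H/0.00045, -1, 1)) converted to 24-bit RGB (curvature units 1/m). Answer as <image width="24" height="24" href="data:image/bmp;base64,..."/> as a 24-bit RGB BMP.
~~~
<image width="24" height="24" href="data:image/bmp;base64,Qk32BgAAAAAAADYAAAAoAAAAGAAAABgAAAABABgAAAAAAMAGAAATCwAAEwsAAAAAAAAAAAAAg3WFgniFg3uFhH2FhH6DhH+ChICBg4CBgoCAgYCAgYCAgICAf4CAf4CAfoCAfoGAwWVqjGJ4d3iAMoovIIYWWIlVh3p8rYh3fneIf3iJgXqKg3yJhX6Ihn+Hhn+FhYCDhICCgoCBgYCBgYCBgICAf4CAf4CAfoGBjHuLtnO+mnO6gXWjcX2VJ5YoGIcbuZtXdHSVeHWWfXeWgnmUhnuSiHyPin6MiX6Jh3+GhX+Dg3+Cgn+BgX+BgH+Af4GBfoOBfIiDeo6GeJKYdHmydXHAf2fHjVbIHbIib3WfcnGge3KfhHWdi3ebkHiXknqUkHuNjH2IiH6EhX6Cg3+Bgn+BgYCAf4KAfYeBeo2DeJGFeI2EhIF0hGRih1lUiFxQqoZOcHaQdHGOf3KOinKQk3ORlHOMlHWHknaDj3mAi3t/h3x/hX5/g39/goKAfoV/e4t/eY9/eIt8g29uhVpgiVBUilRRjGtcbtp9eHhoenZmfXRngXJnh29ojG9pkHFrkXVvj3lzjHx3iX16hX58hIB+goR/fol9e416fIt4g2xshlhkiFBdilVcjmxkc9yhsS2MgmlCa4JLfHpef3lehHpeiX1gjoFlkIRqj4ZwjIV2iYN6hoJ8hYN+hId9got7hIt4hW9shlhnh1FjiFlmjm5qd+Cqq0NwjSZe3asBGqdGd3Vbfnpdg4NfhYljh41niI9tiI5ziIt4h4h7hYR9hoZ9hol8iop5iXdviFlqiFJohlxsim9vdeKno01+jyBaf4t+1P+FAp+2VWR4doBodIZrc4tudY9xeY91fYx4gYl7g4Z9hIV+hoZ9iIR6indyi19ti1JuiVtuhXF0ceCWVI+njRtkgYqKfqKO3v/MBgCaYWyNcY2Pc5KPdZKLeJGGe42CfYp/f4Z+goR/hIR+hYJ9iHZ2jWZyj1R0jldziG5xbst0Yb9/iBZ+eXqQgJ6UfcOe5P3OQACFbn6ac4iYdo2VeY+Re4yJfYiDfoZ+gYR+goN+g4N/hXt9i2x+klp6klJ8kGRzi5d2eelqVCqQcU+ffIyZfcebhI+P+Sk3dRmadYCQd4SNeoeKfIeGfYWAfoR9gYR9goR9gYR+goF/hnSFj2CJl1OFlViBlXhym8lze81jGRaTaoajfb2TfJmRhIiLpBJJeG+GeX+EeoKDe4KAfIJ9foN8gIN8gYR8gIR9f4R9fH2Cf2uJjFWTnFGVmmaKnpiBuuWDbrFwEDafYIqkl7h6e4SMg4OHg212en2AeoCAe4B+e4F9fIJ7fYN8f4N8gIR8f4Z8fIZ9d3uEc2GMfE6Xllehm36XnKmSyeibfa2WCj2nXHifs690e32HhYCDenx/en6Ae4CAe4F/e4F9fIJ8fIN8foR8f4V8foh7eoh9cnmHYlmPZUyZe2KikJGimrqf0OWpiaSnDCyiXFyVsJBrh3l9hXt7e3yAe36Ae4CBe4GAfIJ/fIJ+fIN9fYR8foZ8fop7eYp9bXqIVFaPTU6Yanqgja2dlsCU1N6bl4WbExSUb1iKqINkkYJyhXl1e3yBe36Be4CBfIKBfIKAfIN/fYN+fYR9f4d8f4x6eIt7anyIU1+NUmaUaZ6cerN6nbuA2Nd9mm99NReIfFSAo4pfmo5qhXlxe3yCfH6CfICCfIKCfIKBfYOAfYN/fYR9gIh8gY56d4x4an2HVGaKV3WNZpt8gbFporRow9J0pF9/VBKBfFRar6hNmZVdhYJpfH2CfH6CfICCfIGCfYOCfYOBfYOAfoR9g4l8ho94fYx0aoCCWGqCXXuFZ5ZnjKpjgMtptK9lpFFudgRohllEvM8whpZQaI9dfH2CfX6CfYCCfYGCfYKCfYKBfoKAgIN+h4h8j4t2joVueXVqX21pWHpgaJZYYNJje7Zol11bfwA4iiJAmmtFldFYcKdeVaRufX2CfX+CfYCCfYGCfoKCfoKCfoKBgIJ/hoN+jX55kHN2h26BaGyAXpSMYN+warZ8kFxVewEikCBXmVxyhNKcj7aqjKqga6yofX6CfX+CfoCCfoGCfoGCfoKCfoKBf4GAg4B/iH1/jniGcHakaanSasvWbZh6jCskghQhjkOLjlefidS8iMWvjpyhlqqedouofn6Cfn+CfoCCfoCCfoGCfoKCf4GBf4GAgYCAhH+Cdad5VsGjcoqFikVEhBYUiFVTdWeFSk+qc8XWk7mnjZ6bh62gj66ih2Kjfn6Cfn+CfoCCfoCCfoGBf4GBf4GBf4GBf4GAgICBr71nfYpNaDEijDM7g397eoSGXai+TKvLbamtkKqjkqmujq2nnnGJmkWD"/>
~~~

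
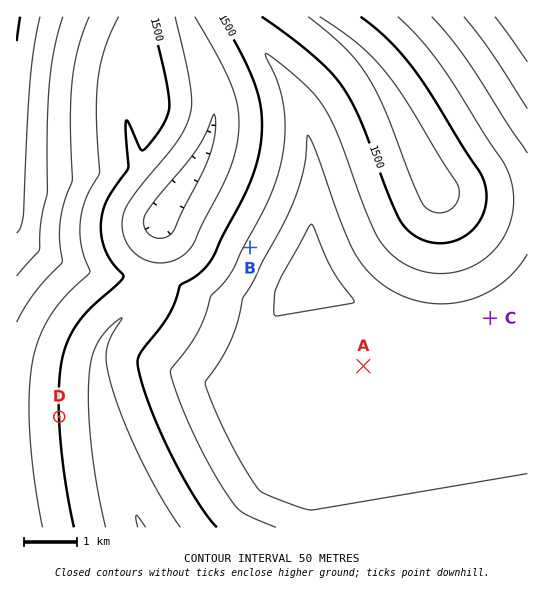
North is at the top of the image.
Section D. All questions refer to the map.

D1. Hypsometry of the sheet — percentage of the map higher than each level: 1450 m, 90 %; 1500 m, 73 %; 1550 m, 53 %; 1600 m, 34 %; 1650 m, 6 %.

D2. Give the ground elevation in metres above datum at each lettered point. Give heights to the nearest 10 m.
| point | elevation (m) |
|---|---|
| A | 1630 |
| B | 1560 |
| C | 1640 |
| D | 1500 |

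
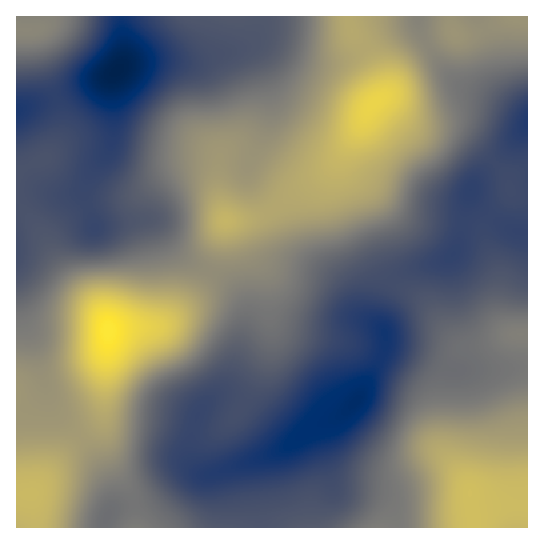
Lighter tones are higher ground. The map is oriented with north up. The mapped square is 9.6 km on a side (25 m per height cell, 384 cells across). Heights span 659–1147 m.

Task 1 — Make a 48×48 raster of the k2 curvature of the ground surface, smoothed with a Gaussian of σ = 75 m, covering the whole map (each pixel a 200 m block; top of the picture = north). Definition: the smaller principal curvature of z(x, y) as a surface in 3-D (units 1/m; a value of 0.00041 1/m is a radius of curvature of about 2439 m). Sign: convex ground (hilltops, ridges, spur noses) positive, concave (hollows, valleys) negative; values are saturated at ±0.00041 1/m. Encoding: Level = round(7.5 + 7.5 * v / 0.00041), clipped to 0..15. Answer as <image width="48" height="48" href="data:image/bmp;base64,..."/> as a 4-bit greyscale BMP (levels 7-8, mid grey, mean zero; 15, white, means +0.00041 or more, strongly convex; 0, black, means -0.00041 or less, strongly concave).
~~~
<image width="48" height="48" href="data:image/bmp;base64,Qk32BAAAAAAAAHYAAAAoAAAAMAAAADAAAAABAAQAAAAAAIAEAAATCwAAEwsAABAAAAAAAAAAAAAAABEREQAiIiIAMzMzAERERABVVVUAZmZmAHd3dwCIiIgAmZmZAKqqqgC7u7sAzMzMAN3d3QDu7u4A////AHd3dhAEZ3eJdEd2Zmd3QkdmZAFoh3h2Z3iHdjACNGd4U0Z3d3d2UiRFVAFpiHd3d4iIh0ACNWZmM1d4d3d3YxI0VBJoiId3d4mZl0ETVmVTI1eId3eJcxNWZCJGeZh3d4mql0I1REQgABJFZ3Z4cxSIdDRFeah3d4iZhjJmQyIBIxAAE0VndCSJdEZleJh3d4iIdCN3UyEkVlMQABI1dSSIZGmXd4d3d2ZmVCWIdSEkZ3dkIiEjRCR3VYzKh3ZlVURVQzaZhiMiRoiYZDIjMgFWVq3bl3ZmVVVVQ0eIhTRCNXiZh1M0QwAUR5mql2Znd2Z2Q0ZmZDRTJGiId3U0VSABRmVmZlVniGdlMkVUMhNDIkZ3ZnZEVlEANVQzM0RniHdTEjVUMQABECRVVndDRmQABodUREM0VoZBAld2QhAAAAJVVnZTNWUQBZh1VFQzM4YwBImZdCMyEAFGZ3dkNWZAAXdlREVDM3UQFqu6dDaHQQAleIiFRGhhADRWZmZURGQQJ6qqdFi7cwAEeJmWRGiEACNXiHZmZlMQJ5mqdWrdlSADeZqXVGiVADRXqWVpqFMQJ5q7dXrcljECeZmHVFdjADZ4h1WKqFMhN6zbdnm7hlICaHdlQzMhASV3dUeZiFMiSL3bhmiZdlMSVmZmUzMjMzVnZFiHZlQzWc3ahlaHZUMjVmeIZDRWZVZ3ZFdlM1REWLzJZEVmQzM1eImYZERWZmZ3ZFZVQ0QzNYqFMzRDIiNWiZmGVVVVVURVVWZndkQxETUyI0VCABNWZ3ZTM0REMxESNFZ4h1VCAAABNWZBACMzMzMiIzMzRDISI1ZndmZUEAAANXUgFGdlREMzRVUzRWZUIlZmVWd2UgAAASIAJ72nd3ZmeIdUNGd1MldkNHd4dTIiAAAAWu+3Z3dniZdnVEVmM2hkRWd3ZkNXUyABSL2mVnd3iYd5ljNVQ1dVd2ZVVkRYhkISNniENXd3iIeLyUI0MkVYmHZVVVRXdkQ0RWVTNnd3eIibuVIREBR4mHZmZUNFVVZlVVRDR4d3eIiIdjERAAJoh3eJdkMiNXiHZlVTNod3d3ZVVSJEMABHh3eal1QQFYmZh3d1NHd3d2VVZkWZcgAlZ3iZh3YgBomZmZmGQ1d3ZmZ2d2i7hCEBNneIiIcwBZmaqZmIY0Z3ZWiZd3rKdVQgA1ZniZcwBJq8qYiIdDV3VXmph3iYZXhiASNGeIYxAnrNuGZ4hTRmVYqoeHZlRXh1MREkZmUyEUirp1Z4dTRmVZupiqdTFGZUMhASNFQzMiRWZEZ4dURnVXu6rNpgA1UzMjEQERIjQyIiESRndUVnZEeqvexQAjQzRFQgAAABIzIRARI0ZUVmZBJHm7gAATRFVnZTEAABIzIhIzISI0RFVCACV4MABWZmd4qodTEBIzM0VlQzIzNFZlMRJFAAe5dmd4q7uWIAJVVVZ3ZlVDJGeJhkMzAEu5Zmd4mrzIMAFXd3d3d2ZTI2Z5mHUzAIunVneHeJmpQAFniId3d3ZTI1Z3d3ZjAomFRXiA=="/>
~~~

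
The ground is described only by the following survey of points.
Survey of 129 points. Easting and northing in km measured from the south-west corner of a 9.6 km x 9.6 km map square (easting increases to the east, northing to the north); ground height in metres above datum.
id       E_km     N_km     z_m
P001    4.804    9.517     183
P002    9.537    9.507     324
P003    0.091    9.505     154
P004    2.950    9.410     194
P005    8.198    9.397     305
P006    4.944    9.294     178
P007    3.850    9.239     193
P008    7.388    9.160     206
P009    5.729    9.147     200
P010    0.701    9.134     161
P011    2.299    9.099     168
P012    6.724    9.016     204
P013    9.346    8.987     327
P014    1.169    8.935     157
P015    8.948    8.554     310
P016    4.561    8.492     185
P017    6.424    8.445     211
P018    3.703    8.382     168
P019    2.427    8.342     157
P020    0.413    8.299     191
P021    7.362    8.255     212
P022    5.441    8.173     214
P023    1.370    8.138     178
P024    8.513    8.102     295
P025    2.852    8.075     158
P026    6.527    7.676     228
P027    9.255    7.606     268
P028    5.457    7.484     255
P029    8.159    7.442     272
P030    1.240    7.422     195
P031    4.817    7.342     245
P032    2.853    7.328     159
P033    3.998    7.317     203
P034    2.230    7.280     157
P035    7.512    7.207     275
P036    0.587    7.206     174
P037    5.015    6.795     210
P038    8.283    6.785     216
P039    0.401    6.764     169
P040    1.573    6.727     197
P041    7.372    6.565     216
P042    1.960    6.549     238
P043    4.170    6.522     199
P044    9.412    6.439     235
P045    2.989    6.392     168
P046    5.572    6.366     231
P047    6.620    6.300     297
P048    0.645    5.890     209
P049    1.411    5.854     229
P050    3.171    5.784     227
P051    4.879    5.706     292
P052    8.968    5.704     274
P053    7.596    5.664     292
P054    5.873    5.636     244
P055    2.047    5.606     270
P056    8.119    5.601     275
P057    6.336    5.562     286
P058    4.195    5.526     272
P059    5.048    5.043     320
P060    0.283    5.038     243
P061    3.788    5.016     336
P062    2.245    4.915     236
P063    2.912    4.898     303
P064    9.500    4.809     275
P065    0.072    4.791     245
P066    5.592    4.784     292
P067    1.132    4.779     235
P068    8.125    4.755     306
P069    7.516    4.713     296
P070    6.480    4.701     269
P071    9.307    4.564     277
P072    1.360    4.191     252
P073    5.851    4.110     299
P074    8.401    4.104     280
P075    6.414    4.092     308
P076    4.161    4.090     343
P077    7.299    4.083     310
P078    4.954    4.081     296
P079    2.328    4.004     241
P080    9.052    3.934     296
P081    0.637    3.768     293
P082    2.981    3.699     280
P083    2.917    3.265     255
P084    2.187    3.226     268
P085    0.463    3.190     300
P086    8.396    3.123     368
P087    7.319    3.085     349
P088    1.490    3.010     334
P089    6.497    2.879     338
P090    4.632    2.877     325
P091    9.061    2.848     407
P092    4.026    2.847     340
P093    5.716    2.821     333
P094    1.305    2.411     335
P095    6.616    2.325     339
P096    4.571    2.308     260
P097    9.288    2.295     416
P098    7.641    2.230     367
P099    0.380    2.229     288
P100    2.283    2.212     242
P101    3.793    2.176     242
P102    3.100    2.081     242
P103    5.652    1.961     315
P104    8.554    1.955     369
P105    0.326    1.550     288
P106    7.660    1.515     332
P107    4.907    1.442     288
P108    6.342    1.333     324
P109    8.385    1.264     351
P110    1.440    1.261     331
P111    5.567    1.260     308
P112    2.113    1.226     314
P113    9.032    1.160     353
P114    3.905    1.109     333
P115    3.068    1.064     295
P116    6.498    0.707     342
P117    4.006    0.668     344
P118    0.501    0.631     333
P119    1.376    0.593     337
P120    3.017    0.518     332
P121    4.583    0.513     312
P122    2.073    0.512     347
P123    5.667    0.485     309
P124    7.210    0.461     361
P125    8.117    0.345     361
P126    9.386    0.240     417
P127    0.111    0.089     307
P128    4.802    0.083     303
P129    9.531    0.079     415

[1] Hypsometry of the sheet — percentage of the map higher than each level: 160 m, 97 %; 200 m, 84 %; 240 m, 69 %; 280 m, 52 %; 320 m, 25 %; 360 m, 7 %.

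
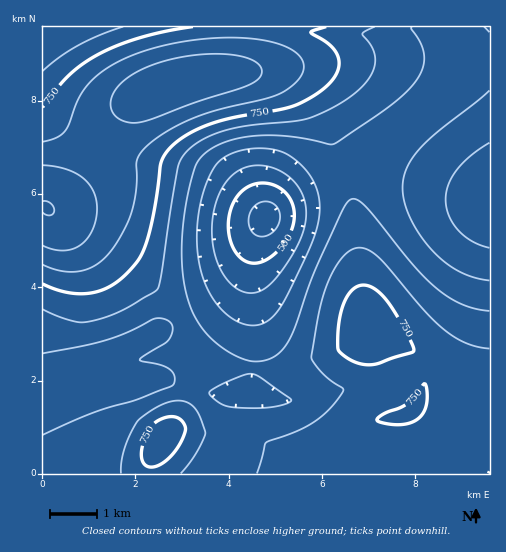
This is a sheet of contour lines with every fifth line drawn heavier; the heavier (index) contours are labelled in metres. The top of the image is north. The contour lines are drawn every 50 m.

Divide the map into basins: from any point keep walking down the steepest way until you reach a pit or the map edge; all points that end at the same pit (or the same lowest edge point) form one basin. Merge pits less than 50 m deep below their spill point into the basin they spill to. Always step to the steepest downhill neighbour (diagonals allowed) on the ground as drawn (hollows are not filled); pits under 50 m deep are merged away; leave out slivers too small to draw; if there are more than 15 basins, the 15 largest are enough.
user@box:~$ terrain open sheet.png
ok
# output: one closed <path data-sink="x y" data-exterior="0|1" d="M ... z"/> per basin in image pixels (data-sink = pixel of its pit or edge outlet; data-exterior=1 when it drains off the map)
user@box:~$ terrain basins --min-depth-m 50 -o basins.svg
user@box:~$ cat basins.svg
<path data-sink="265 218" data-exterior="0" d="M285 26l-45 0-2 29-3 11-6 6-37 6-30 10-33 17-18 22-20 41-9 13-27 23-5 4-8-1 1 267 447-1 0-7-3-2-35-22-40-34 8-9 5-12-1-19-8-12-8-9-12-7-13-4-12 1-9-48-5-61-6-37-7-24-22-55-13-22-16-15-15-5-27 1 14-5 8-7 7-13z"/><path data-sink="489 198" data-exterior="1" d="M489 26l-203 0-8 26-5 7-8 7-14 5 27-1 13 4 18 16 5 7 27 60 10 34 6 37 5 61 9 48 12-1 13 4 12 7 8 9 8 12 1 19-5 12-8 9 40 34 37 24z"/><path data-sink="43 27" data-exterior="1" d="M239 26l-196 0-1 180 4 2 6-1 30-26 9-13 20-41 18-22 33-17 30-10 37-6 6-6 3-11z"/>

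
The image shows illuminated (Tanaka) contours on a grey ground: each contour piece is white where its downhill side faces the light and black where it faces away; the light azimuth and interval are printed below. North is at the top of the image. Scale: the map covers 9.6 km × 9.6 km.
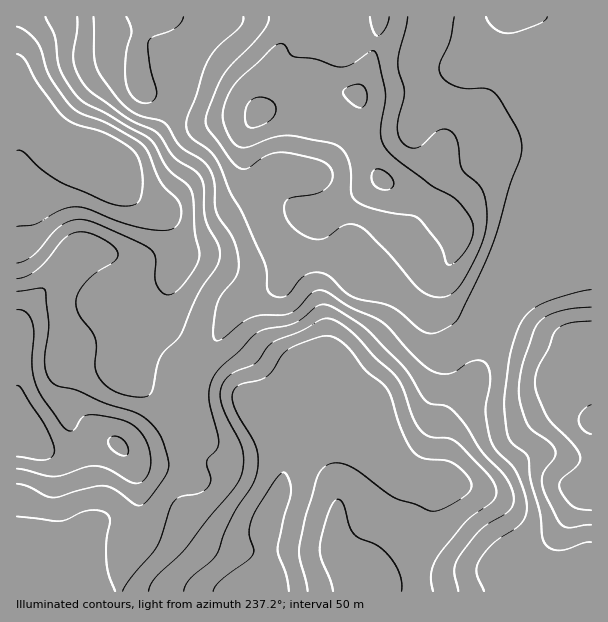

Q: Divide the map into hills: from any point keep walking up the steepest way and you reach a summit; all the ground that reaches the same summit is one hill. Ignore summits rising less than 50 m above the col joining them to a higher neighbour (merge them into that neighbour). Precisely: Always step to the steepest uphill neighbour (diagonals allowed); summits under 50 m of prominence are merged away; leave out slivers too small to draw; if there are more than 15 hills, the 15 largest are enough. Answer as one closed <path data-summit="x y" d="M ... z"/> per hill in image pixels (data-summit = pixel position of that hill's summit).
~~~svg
<path data-summit="260 113" d="M591 16l-574 0-1 89 10 5 42 42 46 20 21 27 11 7 15 6 7 7 12 29 0 13-18 44 0 21 38 36 28 20 21 18 15 8 18 29 6 20 18-15 17-9 30-5 21 14 24 30 16 8 17 1 9-4 6-61 5-8 21-21 18-40 4-24 8-12 16-16 18-11 13-12 26-10 17-4z"/><path data-summit="21 434" d="M17 106l-1 485 250 1 2-71 12-29 0-13-7-5-10-4-47-7-9-5-18-14-31-40-24-26 5-24-1-8-19 16-9 2-32 0-6-2-4-5 4-16 6-9 25-23 3-10 5-7 12-4 39-8 14-11 4-8 0-13-10-24-9-12-15-6-11-7-21-27-46-20-42-42z"/><path data-summit="591 422" d="M591 259l-7 0-35 13-13 12-18 11-22 25-6 27-18 40-21 21-6 12-5 57-8 3 2 3 0 8-14 43-4 17 1 41 175-1z"/><path data-summit="371 588" d="M353 428l-30 5-17 9-18 16-6 30-14 33-3 55 2 16 149-1 0-40 4-17 12-31 2-20-3-2-17-1-16-8-24-30z"/>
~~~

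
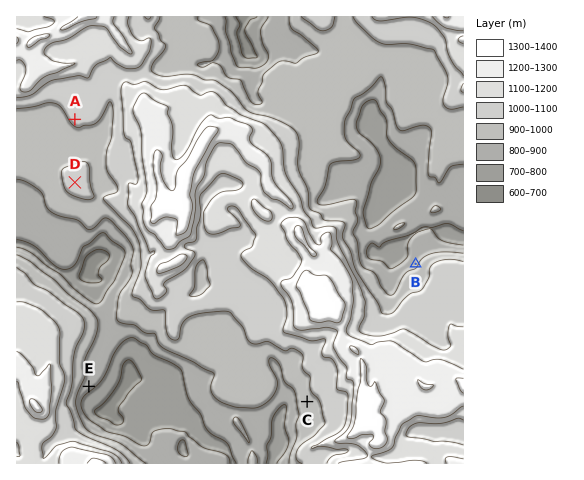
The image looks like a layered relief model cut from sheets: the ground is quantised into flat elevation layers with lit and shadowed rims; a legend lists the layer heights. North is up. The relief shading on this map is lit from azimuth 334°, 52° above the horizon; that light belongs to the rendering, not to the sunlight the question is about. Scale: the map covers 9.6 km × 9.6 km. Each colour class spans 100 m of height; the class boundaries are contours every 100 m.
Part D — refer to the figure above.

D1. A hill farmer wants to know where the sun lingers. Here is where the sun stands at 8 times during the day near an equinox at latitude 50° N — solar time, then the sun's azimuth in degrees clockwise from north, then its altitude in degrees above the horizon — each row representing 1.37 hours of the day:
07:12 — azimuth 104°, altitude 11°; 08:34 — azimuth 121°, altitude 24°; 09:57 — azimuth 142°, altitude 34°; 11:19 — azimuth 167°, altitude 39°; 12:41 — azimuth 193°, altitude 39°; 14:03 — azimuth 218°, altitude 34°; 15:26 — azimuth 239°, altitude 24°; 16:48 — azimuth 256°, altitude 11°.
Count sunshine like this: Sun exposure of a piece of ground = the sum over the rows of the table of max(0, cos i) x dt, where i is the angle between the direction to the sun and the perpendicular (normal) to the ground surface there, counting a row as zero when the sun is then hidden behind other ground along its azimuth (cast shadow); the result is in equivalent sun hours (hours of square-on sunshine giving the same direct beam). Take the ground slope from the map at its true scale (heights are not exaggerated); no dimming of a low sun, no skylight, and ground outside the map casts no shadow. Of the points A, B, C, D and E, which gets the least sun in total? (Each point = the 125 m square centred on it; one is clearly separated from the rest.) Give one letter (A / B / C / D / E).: B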